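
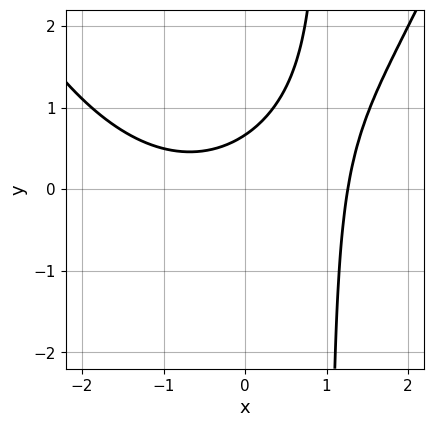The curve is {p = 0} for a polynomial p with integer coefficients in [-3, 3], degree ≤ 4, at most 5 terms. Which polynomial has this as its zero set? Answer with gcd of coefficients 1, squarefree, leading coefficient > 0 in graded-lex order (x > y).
x^3 - 3*x*y + 3*y - 2

deg p = 3. The shape is more complex than any degree-2 curve.
The integer polynomial consistent with all of this is the stated p.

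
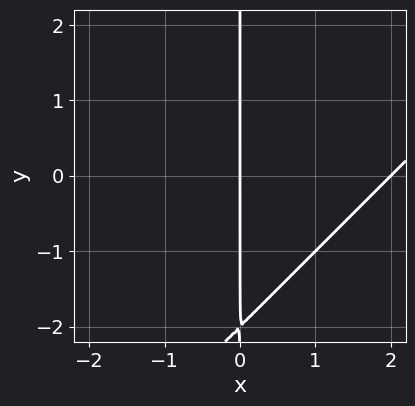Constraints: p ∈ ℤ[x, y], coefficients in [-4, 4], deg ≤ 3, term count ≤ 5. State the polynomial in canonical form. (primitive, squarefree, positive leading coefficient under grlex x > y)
(a) Degree: no degree-1 curve has this shape, so deg p = 2.
(b) From the axis intercepts and sections: every point of the y-axis in the box is on the curve; among the integer gridlines, it crosses the x-axis at x ∈ {0, 2}.
(c) The integer polynomial consistent with all of this is the stated p.

x^2 - x*y - 2*x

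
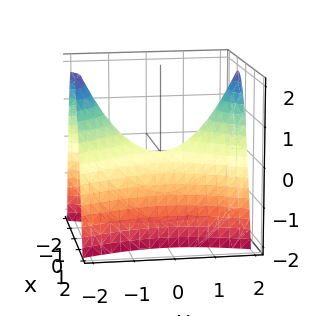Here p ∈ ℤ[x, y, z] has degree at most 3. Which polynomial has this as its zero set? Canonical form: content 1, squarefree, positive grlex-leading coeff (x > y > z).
3*x^2 - y^2 + 2*z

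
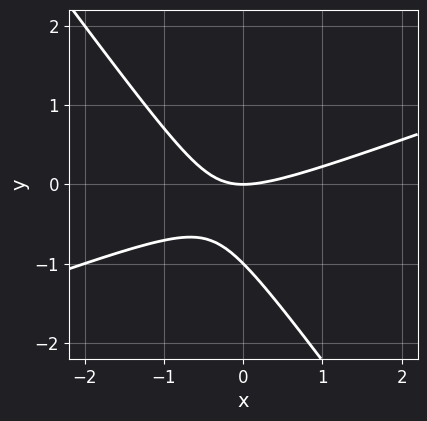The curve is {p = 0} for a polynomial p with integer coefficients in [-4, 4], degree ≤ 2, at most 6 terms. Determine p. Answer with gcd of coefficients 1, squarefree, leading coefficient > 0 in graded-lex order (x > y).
x^2 - 2*x*y - 2*y^2 - 2*y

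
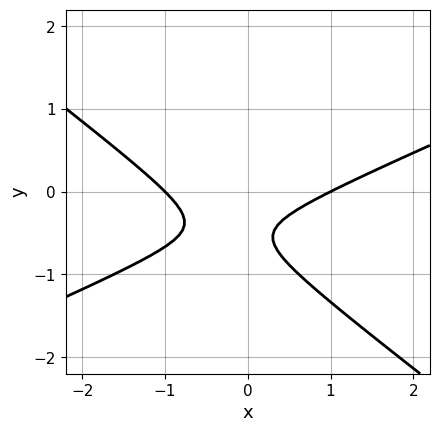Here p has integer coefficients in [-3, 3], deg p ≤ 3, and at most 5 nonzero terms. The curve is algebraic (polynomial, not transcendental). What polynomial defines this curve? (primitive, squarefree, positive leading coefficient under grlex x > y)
x^2 - x*y - 3*y^2 - 3*y - 1

deg p = 2. No degree-1 curve has this shape.
From the visible intercepts: the curve avoids every integer y-axis point in the box; among the integer gridlines, it crosses the x-axis at x ∈ {-1, 1}.
Fitting integer coefficients to these (and the overall shape) gives p.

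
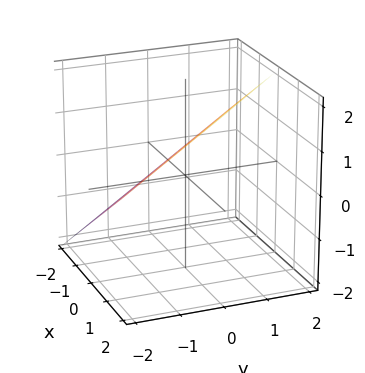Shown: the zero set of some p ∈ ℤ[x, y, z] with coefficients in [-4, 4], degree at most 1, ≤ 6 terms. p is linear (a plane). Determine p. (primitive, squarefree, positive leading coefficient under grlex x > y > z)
2*x + 2*y - 3*z + 2

(a) The degree is 1 — every cross-section is a straight line — this is a plane.
(b) Reading off the gridlines: one y-axis crossing is at y = -1; it meets the x-axis at x = -1 (among the integer gridlines).
(c) Solving for integer coefficients yields p as stated.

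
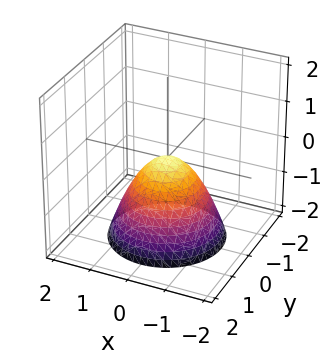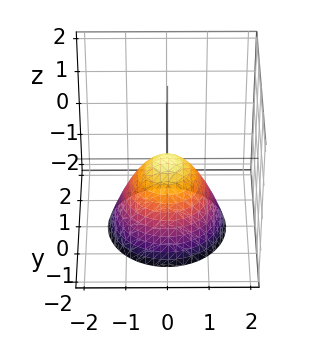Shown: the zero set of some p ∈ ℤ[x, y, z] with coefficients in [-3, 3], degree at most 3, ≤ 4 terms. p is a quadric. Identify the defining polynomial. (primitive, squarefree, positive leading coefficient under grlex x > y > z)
x^2 + y^2 + z

(a) The degree is 2 — a paraboloid; a quadric.
(b) By symmetry, the surface is invariant under rotation about z: p = q(x² + y², z).
(c) From the axis intercepts and sections: it meets the y-axis at y = 0 (among the integer gridlines); one x-axis crossing is at x = 0.
(d) Together with the visible shape, these determine p as stated.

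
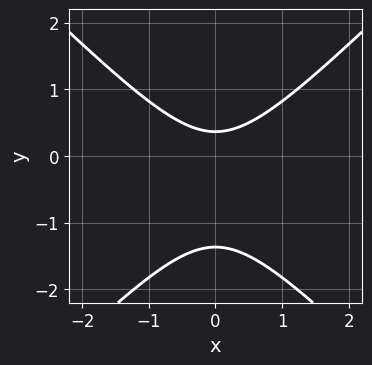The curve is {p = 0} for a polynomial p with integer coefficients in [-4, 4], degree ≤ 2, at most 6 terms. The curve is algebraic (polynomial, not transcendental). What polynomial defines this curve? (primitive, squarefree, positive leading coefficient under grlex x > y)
2*x^2 - 2*y^2 - 2*y + 1

1. Degree: a generic line meets the curve in up to 2 points, so deg p = 2.
2. Symmetries: mirror symmetry x ↦ −x ⇒ only even powers of x.
3. From the visible intercepts: no x-intercept at any integer in the box.
4. These observations pin down the coefficients.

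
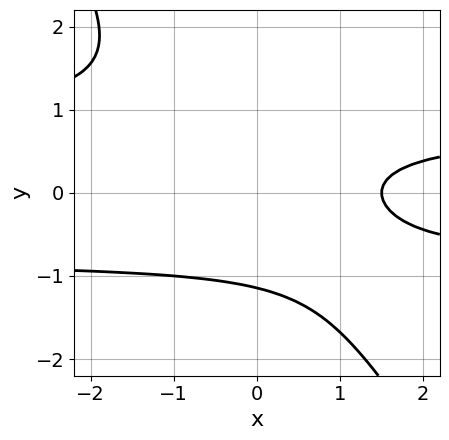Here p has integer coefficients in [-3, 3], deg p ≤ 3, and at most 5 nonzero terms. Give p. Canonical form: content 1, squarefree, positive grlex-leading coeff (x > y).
First, degree: the shape is more complex than any degree-2 curve, so deg p = 3.
Finally, putting this together gives p.

3*x*y^2 + 2*y^3 - 2*x + 3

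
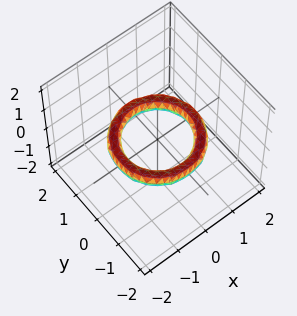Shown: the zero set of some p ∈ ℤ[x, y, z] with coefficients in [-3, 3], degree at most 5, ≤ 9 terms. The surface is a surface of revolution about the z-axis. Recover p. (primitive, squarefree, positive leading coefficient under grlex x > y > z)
Degree: no degree-3 surface has this shape, so deg p = 4.
Symmetries: the z-axis is an axis of rotation, so x and y enter only as x² + y².
Observable constraints: the x-axis gridline crossings are at x ∈ {-1, 1}; no z-intercept at any integer in the box; a circular section at z = 0 has radius exactly 1; the y-axis gridline crossings are at y ∈ {-1, 1}.
These observations pin down the coefficients.

x^4 + 2*x^2*y^2 + y^4 - 3*x^2 - 3*y^2 + 3*z^2 + 2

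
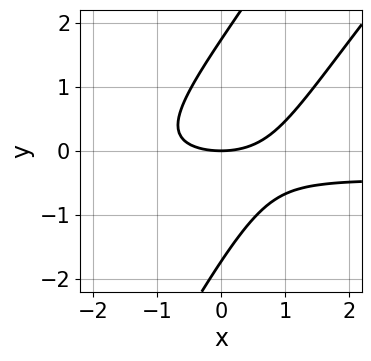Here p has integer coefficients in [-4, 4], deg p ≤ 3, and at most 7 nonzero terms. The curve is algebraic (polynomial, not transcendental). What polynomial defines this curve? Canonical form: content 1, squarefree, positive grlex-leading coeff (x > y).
(a) Degree: the shape is more complex than any degree-2 curve, so deg p = 3.
(b) From the visible intercepts: it meets the y-axis at y = 0 (among the integer gridlines); one x-axis crossing is at x = 0.
(c) The integer polynomial consistent with all of this is the stated p.

2*x^2*y - 3*x*y^2 + y^3 + x^2 - 3*y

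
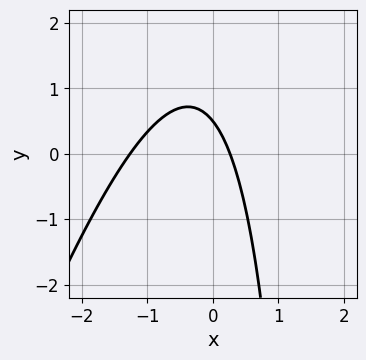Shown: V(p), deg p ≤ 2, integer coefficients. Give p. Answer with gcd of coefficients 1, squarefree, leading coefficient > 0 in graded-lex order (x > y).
3*x^2 - x*y + 3*x + 2*y - 1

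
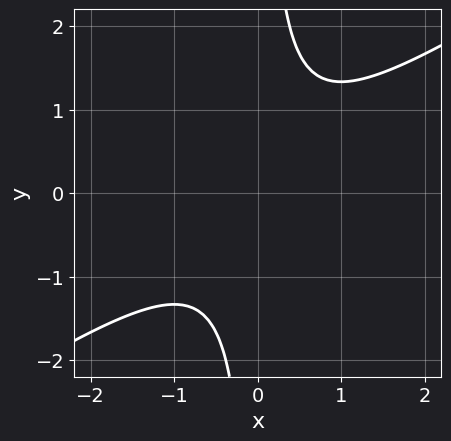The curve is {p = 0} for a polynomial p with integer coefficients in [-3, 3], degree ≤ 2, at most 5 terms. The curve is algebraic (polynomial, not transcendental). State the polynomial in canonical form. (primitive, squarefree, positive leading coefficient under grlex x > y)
2*x^2 - 3*x*y + 2

(a) deg p = 2. The shape is more complex than any degree-1 curve.
(b) Observable constraints: the curve avoids every integer y-axis point in the box; it misses every integer gridline on the x-axis.
(c) Assembling these constraints gives the stated polynomial.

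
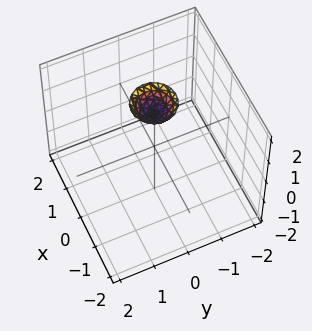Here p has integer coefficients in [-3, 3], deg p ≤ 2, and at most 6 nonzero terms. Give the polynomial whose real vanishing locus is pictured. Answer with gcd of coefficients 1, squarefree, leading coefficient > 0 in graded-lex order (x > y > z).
1. The degree is 2 — no degree-1 surface has this shape.
2. Symmetries: the surface is invariant under rotation about z: p = q(x² + y², z).
3. From the visible intercepts: no x-intercept at any integer in the box; a circular section at z = 2 has radius between 0 and 1; it misses every integer gridline on the y-axis.
4. These observations pin down the coefficients.

3*x^2 + 3*y^2 - 2*z + 3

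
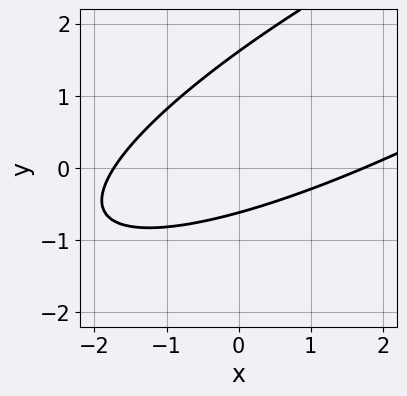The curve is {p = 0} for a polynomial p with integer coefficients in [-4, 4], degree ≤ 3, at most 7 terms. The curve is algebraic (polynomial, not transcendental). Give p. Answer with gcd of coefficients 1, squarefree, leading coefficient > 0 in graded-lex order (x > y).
x^2 - 3*x*y + 3*y^2 - 3*y - 3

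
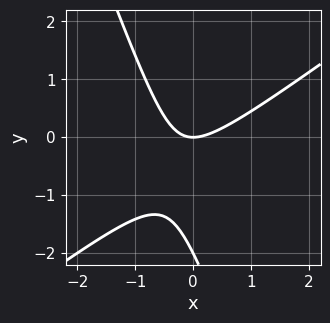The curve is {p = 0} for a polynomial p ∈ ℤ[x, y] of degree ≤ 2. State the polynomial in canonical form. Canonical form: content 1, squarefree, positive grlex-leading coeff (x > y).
2*x^2 - 2*x*y - y^2 - 2*y

deg p = 2.
From the axis intercepts and sections: one x-axis crossing is at x = 0; the y-axis gridline crossings are at y ∈ {-2, 0}.
Assembling these constraints gives the stated polynomial.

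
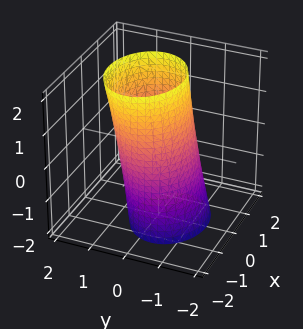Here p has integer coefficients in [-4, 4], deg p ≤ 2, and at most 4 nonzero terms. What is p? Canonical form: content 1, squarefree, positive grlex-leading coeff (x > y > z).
2*x^2 + 3*y^2 - y*z - 3

1. Degree: the shape is more complex than any degree-1 surface, so deg p = 2.
2. Reading off the gridlines: the surface avoids every integer z-axis point in the box; among the integer gridlines, it crosses the y-axis at y ∈ {-1, 1}.
3. Fitting integer coefficients to these (and the overall shape) gives p.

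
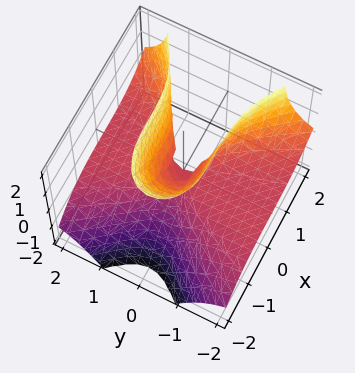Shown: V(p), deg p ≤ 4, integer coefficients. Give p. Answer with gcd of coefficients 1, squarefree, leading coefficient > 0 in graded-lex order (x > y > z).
x^3 - 3*y^2*z + z^2

1. The degree is 3 — the shape is more complex than any degree-2 surface.
2. Against the integer gridlines: the visible y-axis segment lies entirely on the surface; one z-axis crossing is at z = 0.
3. The integer polynomial consistent with all of this is the stated p.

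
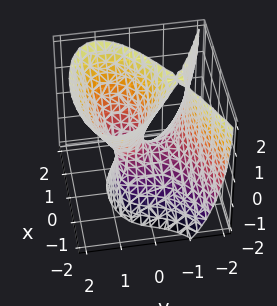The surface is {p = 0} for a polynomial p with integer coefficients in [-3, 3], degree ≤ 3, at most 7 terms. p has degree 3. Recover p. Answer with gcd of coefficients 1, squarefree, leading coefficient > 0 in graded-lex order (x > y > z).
The degree is 3 — no degree-2 surface has this shape.
Against the integer gridlines: among the integer gridlines, it crosses the y-axis at y ∈ {-1, 0, 1}; it crosses the x-axis at the gridline x = 0; it meets the z-axis at z = 0 (among the integer gridlines).
Fitting integer coefficients to these (and the overall shape) gives p.

2*y^3 + 2*x^2 - 2*y*z - z^2 - 2*y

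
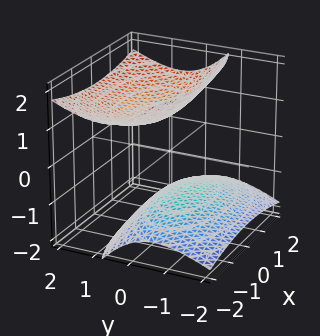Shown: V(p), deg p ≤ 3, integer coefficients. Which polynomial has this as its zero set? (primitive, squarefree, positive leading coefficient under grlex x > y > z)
x^2 + 3*y^2 - 3*y*z - 3*z^2 + 3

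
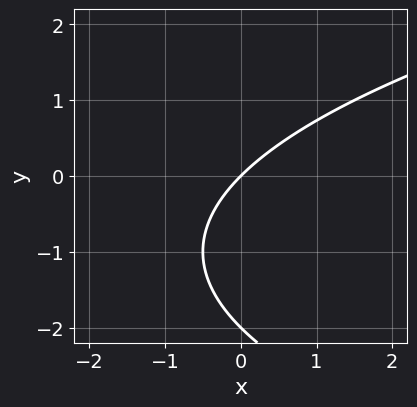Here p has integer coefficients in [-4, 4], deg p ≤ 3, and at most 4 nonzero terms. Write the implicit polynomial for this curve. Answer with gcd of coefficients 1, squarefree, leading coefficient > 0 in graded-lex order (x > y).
y^2 - 2*x + 2*y

(a) deg p = 2.
(b) Checking where it meets the axes: among the integer gridlines, it crosses the y-axis at y ∈ {-2, 0}; one x-axis crossing is at x = 0.
(c) Fitting integer coefficients to these (and the overall shape) gives p.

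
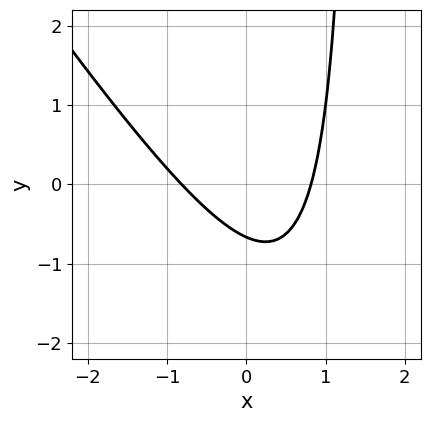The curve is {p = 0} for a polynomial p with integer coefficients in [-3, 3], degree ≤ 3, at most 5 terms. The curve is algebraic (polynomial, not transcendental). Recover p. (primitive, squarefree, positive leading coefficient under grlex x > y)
(a) Degree: a generic line meets the curve in up to 2 points, so deg p = 2.
(b) Solving for integer coefficients yields p as stated.

3*x^2 + 2*x*y - 3*y - 2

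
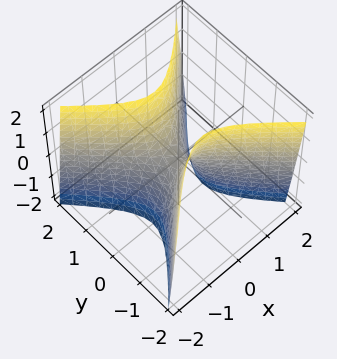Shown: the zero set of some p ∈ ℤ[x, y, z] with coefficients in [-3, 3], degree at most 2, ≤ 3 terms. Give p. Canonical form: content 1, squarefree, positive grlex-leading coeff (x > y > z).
3*x^2 - 3*y^2 + z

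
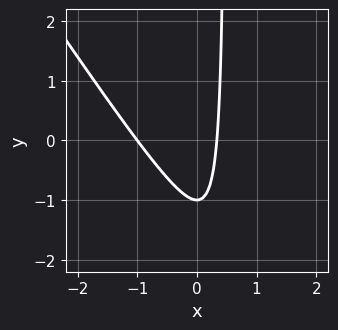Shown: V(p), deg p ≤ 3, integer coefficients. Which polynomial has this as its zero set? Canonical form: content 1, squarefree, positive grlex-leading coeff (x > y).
First, deg p = 2. The shape is more complex than any degree-1 curve.
Next, reading off the gridlines: it crosses the x-axis at the gridline x = -1; it crosses the y-axis at the gridline y = -1.
Finally, solving for integer coefficients yields p as stated.

3*x^2 + 2*x*y + 2*x - y - 1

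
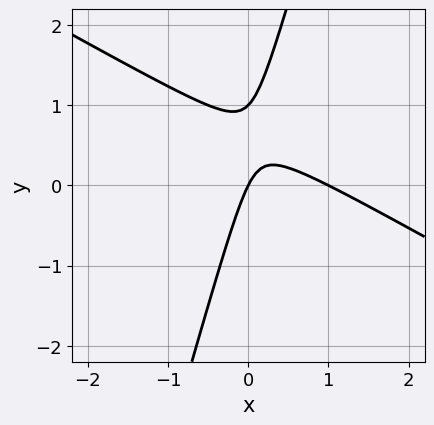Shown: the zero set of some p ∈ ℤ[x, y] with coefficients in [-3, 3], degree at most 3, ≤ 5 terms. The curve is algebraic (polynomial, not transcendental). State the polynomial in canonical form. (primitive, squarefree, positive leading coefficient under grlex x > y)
2*x^2 + 3*x*y - y^2 - 2*x + y

(a) Degree: a generic line meets the curve in up to 2 points, so deg p = 2.
(b) Reading off the gridlines: the y-axis gridline crossings are at y ∈ {0, 1}; among the integer gridlines, it crosses the x-axis at x ∈ {0, 1}.
(c) Fitting integer coefficients to these (and the overall shape) gives p.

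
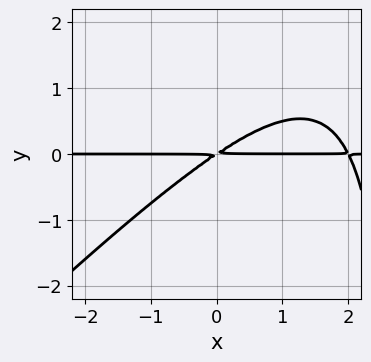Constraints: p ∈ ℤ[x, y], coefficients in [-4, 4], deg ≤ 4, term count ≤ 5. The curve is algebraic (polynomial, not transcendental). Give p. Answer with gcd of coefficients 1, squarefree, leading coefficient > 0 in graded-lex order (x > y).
x^2*y - x*y^2 - 2*x*y + 3*y^2

1. The degree is 3 — no degree-2 curve has this shape.
2. Reading off the gridlines: the visible x-axis segment lies entirely on the curve.
3. Solving for integer coefficients yields p as stated.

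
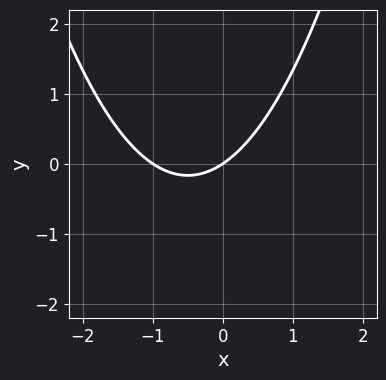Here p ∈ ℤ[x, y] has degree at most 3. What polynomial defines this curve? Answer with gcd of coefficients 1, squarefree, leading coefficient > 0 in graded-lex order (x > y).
2*x^2 + 2*x - 3*y

deg p = 2. A generic line meets the curve in up to 2 points.
From the visible intercepts: the x-axis gridline crossings are at x ∈ {-1, 0}; one y-axis crossing is at y = 0.
The integer polynomial consistent with all of this is the stated p.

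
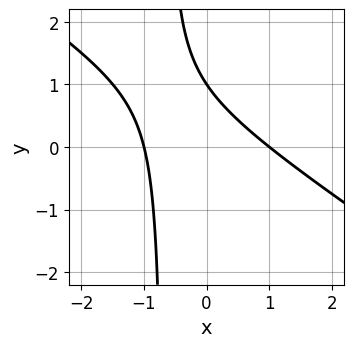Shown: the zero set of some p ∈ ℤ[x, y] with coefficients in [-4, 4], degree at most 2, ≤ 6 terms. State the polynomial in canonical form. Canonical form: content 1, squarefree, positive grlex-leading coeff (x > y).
The degree is 2 — no degree-1 curve has this shape.
From the visible intercepts: the x-axis gridline crossings are at x ∈ {-1, 1}; one y-axis crossing is at y = 1.
Matching integer coefficients to the picture gives p.

2*x^2 + 3*x*y + 2*y - 2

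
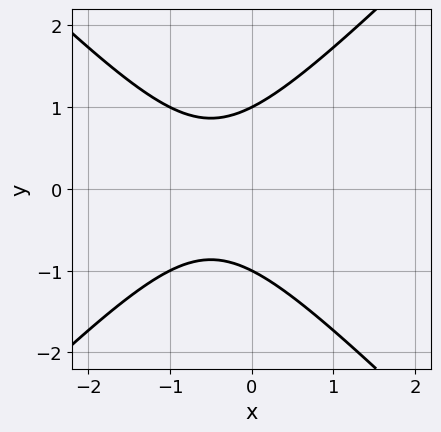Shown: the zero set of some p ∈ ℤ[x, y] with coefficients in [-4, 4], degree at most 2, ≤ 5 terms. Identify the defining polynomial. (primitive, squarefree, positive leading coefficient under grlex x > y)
(a) deg p = 2.
(b) Symmetries: it's symmetric under y → −y, forcing even powers of y.
(c) From the axis intercepts and sections: among the integer gridlines, it crosses the y-axis at y ∈ {-1, 1}; the curve avoids every integer x-axis point in the box.
(d) These observations pin down the coefficients.

x^2 - y^2 + x + 1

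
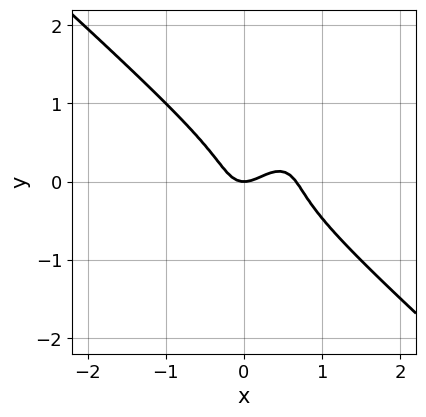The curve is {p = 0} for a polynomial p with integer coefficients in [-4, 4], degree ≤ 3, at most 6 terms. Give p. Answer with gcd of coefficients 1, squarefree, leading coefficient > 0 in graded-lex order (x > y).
(a) The degree is 3 — no degree-2 curve has this shape.
(b) Observable constraints: it meets the y-axis at y = 0 (among the integer gridlines); one x-axis crossing is at x = 0.
(c) Fitting integer coefficients to these (and the overall shape) gives p.

3*x^3 - x*y^2 + 3*y^3 - 2*x^2 + y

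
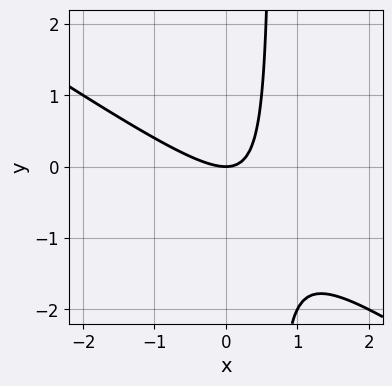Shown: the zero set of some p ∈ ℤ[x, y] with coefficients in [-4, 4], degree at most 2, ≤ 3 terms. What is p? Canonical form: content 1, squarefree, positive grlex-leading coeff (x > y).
2*x^2 + 3*x*y - 2*y

First, degree: no degree-1 curve has this shape, so deg p = 2.
Then, from the axis intercepts and sections: one x-axis crossing is at x = 0; it crosses the y-axis at the gridline y = 0.
Finally, fitting integer coefficients to these (and the overall shape) gives p.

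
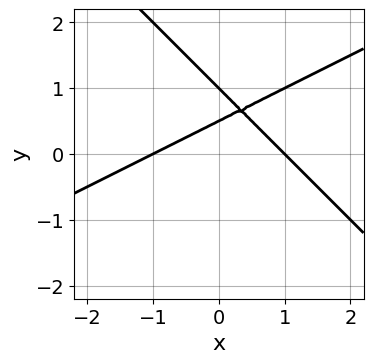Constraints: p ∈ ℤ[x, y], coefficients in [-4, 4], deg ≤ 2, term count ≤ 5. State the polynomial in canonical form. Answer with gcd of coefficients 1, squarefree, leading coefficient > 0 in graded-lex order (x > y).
First, the degree is 2 — a generic line meets the curve in up to 2 points.
Next, from the visible intercepts: one y-axis crossing is at y = 1; the x-axis gridline crossings are at x ∈ {-1, 1}.
Finally, fitting integer coefficients to these (and the overall shape) gives p.

x^2 - x*y - 2*y^2 + 3*y - 1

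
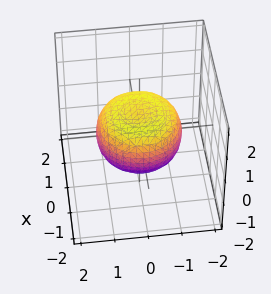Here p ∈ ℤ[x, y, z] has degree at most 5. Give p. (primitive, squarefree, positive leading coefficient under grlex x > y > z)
x^4 + 2*x^2*y^2 + y^4 - x^2 - y^2 + 2*z^2 - 1

The degree is 4 — a generic line meets the surface in up to 4 points.
By symmetry, the surface is invariant under rotation about z: p = q(x² + y², z).
Reading off the gridlines: a circular section at z = 0 has radius between 1 and 2.
Together with the visible shape, these determine p as stated.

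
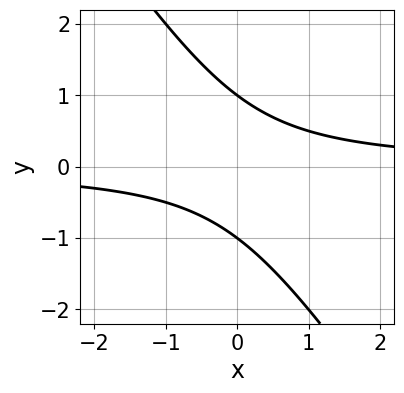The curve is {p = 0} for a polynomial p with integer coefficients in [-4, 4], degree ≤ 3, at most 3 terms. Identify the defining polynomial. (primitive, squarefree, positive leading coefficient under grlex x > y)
3*x*y + 2*y^2 - 2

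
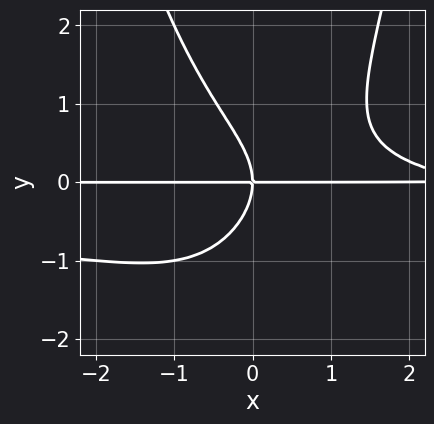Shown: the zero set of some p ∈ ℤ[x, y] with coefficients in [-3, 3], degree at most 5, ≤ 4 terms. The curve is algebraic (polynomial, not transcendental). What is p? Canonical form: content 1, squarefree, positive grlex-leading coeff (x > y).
2*x^2*y^2 + x^2*y - 2*y^3 - 3*x*y

deg p = 4. A generic line meets the curve in up to 4 points.
Observable constraints: it meets the y-axis at y = 0 (among the integer gridlines); every point of the x-axis in the box is on the curve.
Assembling these constraints gives the stated polynomial.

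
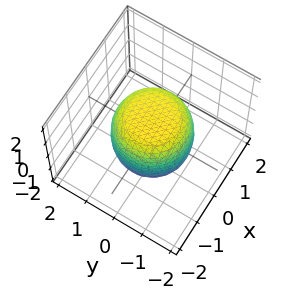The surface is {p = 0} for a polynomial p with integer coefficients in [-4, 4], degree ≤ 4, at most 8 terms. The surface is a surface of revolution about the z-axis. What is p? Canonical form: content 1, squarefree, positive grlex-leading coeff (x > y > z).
First, the degree is 4 — no degree-3 surface has this shape.
Then, by symmetry, every cross-section ⟂ z is a circle, so x, y appear only via x² + y².
Then, reading off the gridlines: a circular section at z = -1 has radius exactly 1.
Finally, the integer polynomial consistent with all of this is the stated p.

2*x^4 + 4*x^2*y^2 + 2*y^4 - x^2 - y^2 + 2*z^2 - 3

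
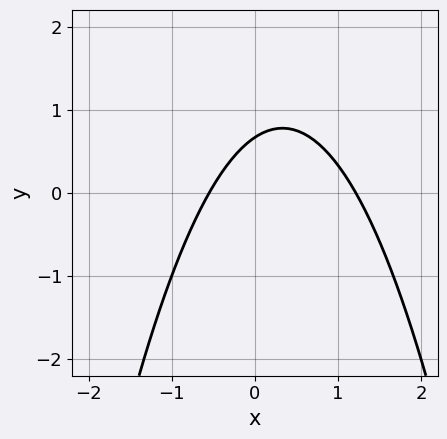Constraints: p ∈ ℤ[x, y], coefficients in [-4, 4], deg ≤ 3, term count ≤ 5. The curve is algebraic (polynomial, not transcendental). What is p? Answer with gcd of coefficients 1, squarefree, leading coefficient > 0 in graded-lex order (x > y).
3*x^2 - 2*x + 3*y - 2

1. deg p = 2.
2. Putting this together gives p.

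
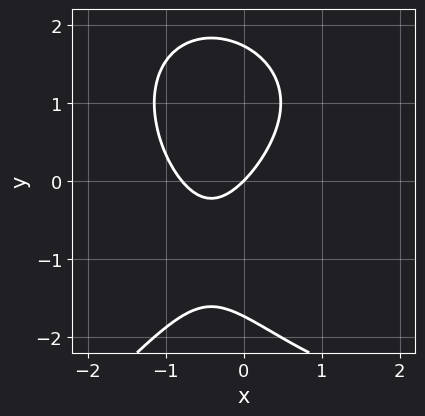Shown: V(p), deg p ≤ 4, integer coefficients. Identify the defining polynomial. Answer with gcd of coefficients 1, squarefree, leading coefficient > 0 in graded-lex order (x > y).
deg p = 3. No degree-2 curve has this shape.
Checking where it meets the axes: one y-axis crossing is at y = 0; one x-axis crossing is at x = 0.
Fitting integer coefficients to these (and the overall shape) gives p.

x^3 - y^3 - 3*x^2 - 3*x + 3*y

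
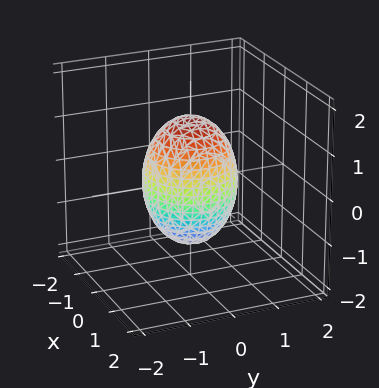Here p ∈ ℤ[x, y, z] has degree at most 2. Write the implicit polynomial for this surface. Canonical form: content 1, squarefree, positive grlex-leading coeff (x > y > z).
2*x^2 + 2*y^2 + z^2 - 2

First, the degree is 2 — a generic line meets the surface in up to 2 points.
Next, symmetries: the z-axis is an axis of rotation, so x and y enter only as x² + y².
Next, against the integer gridlines: a circular section at z = -1 has radius between 0 and 1; the y-axis gridline crossings are at y ∈ {-1, 1}.
Finally, solving for integer coefficients yields p as stated. Check: (-1, 0, 0) on the x-axis lies on the surface, and p(-1, 0, 0) = 0. ✓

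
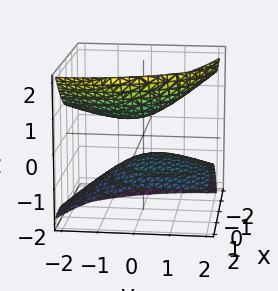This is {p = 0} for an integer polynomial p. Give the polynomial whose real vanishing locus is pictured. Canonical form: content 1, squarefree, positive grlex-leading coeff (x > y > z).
2*x^2 + 3*x*z + y^2 + 2*y*z - 3*z^2 + 1

First, there are 2 components.
Then, deg p = 2.
Then, from the axis intercepts and sections: the surface avoids every integer x-axis point in the box; no y-intercept at any integer in the box.
Finally, fitting integer coefficients to these (and the overall shape) gives p.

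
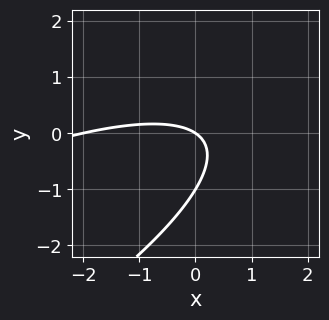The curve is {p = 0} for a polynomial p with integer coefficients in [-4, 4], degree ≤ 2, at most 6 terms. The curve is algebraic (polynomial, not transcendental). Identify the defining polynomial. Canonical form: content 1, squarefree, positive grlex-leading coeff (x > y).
x^2 - 3*x*y + 3*y^2 + 2*x + 3*y

1. Degree: no degree-1 curve has this shape, so deg p = 2.
2. Checking where it meets the axes: among the integer gridlines, it crosses the y-axis at y ∈ {-1, 0}; the x-axis gridline crossings are at x ∈ {-2, 0}.
3. Solving for integer coefficients yields p as stated.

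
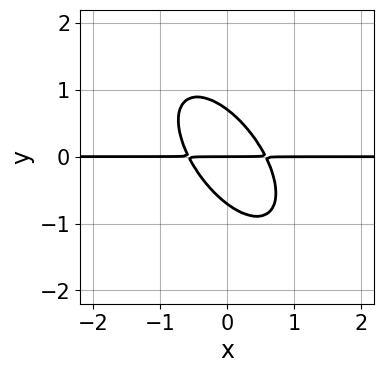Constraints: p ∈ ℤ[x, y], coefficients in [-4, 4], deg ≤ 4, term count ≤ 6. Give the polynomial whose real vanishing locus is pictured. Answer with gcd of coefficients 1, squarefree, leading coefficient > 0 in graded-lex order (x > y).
3*x^2*y + 3*x*y^2 + 2*y^3 - y

Degree: the shape is more complex than any degree-2 curve, so deg p = 3.
From the axis intercepts and sections: it meets the y-axis at y = 0 (among the integer gridlines); the visible x-axis segment lies entirely on the curve.
Assembling these constraints gives the stated polynomial.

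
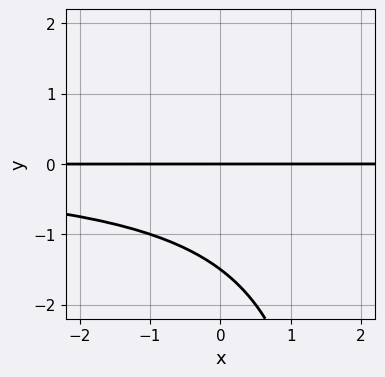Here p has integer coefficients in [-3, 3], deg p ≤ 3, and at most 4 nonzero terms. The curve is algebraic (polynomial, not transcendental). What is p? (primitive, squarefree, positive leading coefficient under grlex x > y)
1. Degree: the shape is more complex than any degree-2 curve, so deg p = 3.
2. Checking where it meets the axes: every point of the x-axis in the box is on the curve; it meets the y-axis at y = 0 (among the integer gridlines).
3. Fitting integer coefficients to these (and the overall shape) gives p.

x*y^2 - 2*y^2 - 3*y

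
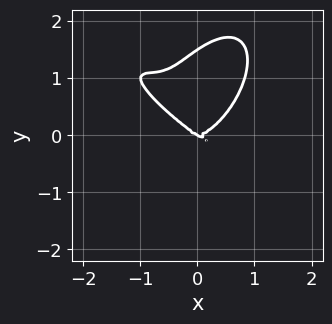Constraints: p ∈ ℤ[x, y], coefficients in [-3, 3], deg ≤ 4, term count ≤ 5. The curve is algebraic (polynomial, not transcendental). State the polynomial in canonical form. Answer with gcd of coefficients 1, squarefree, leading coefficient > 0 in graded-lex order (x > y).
2*x^4 + 3*x^3*y + 2*y^4 - 2*x*y^2 - 3*y^3

First, the degree is 4 — the shape is more complex than any degree-3 curve.
Then, from the visible intercepts: it meets the y-axis at y = 0 (among the integer gridlines); it meets the x-axis at x = 0 (among the integer gridlines).
Finally, putting this together gives p.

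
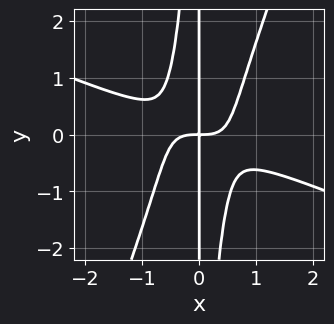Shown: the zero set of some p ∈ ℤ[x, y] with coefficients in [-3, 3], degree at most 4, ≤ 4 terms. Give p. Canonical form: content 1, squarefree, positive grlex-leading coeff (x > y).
x^4 + 2*x^3*y - x^2*y^2 - x*y

Degree: a generic line meets the curve in up to 4 points, so deg p = 4.
Checking where it meets the axes: every point of the y-axis in the box is on the curve.
Putting this together gives p.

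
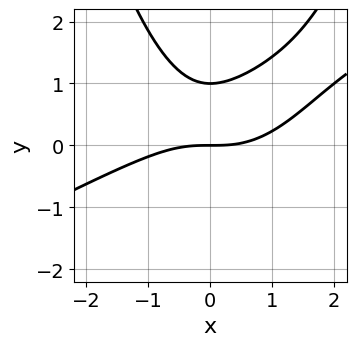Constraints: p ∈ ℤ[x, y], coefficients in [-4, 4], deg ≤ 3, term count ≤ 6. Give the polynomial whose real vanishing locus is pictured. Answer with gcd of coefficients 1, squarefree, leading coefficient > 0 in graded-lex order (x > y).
Degree: a generic line meets the curve in up to 3 points, so deg p = 3.
Reading off the gridlines: one x-axis crossing is at x = 0; the y-axis gridline crossings are at y ∈ {0, 1}.
Putting this together gives p.

x^3 - 2*x^2*y + 3*y^2 - 3*y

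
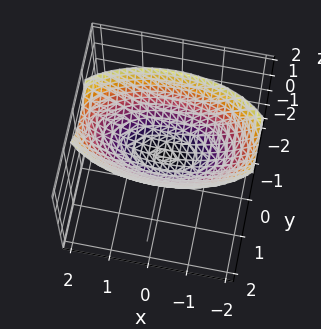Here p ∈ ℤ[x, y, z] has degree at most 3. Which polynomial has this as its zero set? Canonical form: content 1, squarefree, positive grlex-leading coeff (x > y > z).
First, deg p = 2. A single bowl opening along one axis; a quadric.
Then, symmetries: it's symmetric under x → −x, forcing even powers of x; mirror symmetry y ↦ −y ⇒ only even powers of y.
Next, reading off the gridlines: it meets the x-axis at x = 0 (among the integer gridlines); one y-axis crossing is at y = 0.
Finally, fitting integer coefficients to these (and the overall shape) gives p.

x^2 + 3*y^2 - 3*z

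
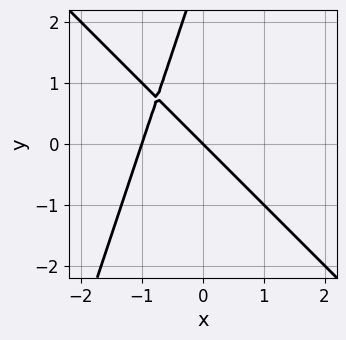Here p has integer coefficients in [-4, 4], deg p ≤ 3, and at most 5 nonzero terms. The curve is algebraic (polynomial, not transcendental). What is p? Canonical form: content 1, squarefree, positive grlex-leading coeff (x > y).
3*x^2 + 2*x*y - y^2 + 3*x + 3*y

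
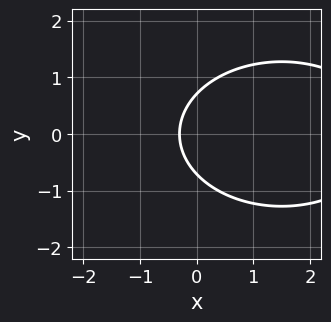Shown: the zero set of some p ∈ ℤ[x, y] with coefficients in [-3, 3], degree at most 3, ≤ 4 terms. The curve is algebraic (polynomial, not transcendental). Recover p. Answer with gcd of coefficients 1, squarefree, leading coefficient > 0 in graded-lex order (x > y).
x^2 + 2*y^2 - 3*x - 1

1. The degree is 2 — a generic line meets the curve in up to 2 points.
2. Symmetries: it's symmetric under y → −y, forcing even powers of y.
3. Fitting integer coefficients to these (and the overall shape) gives p.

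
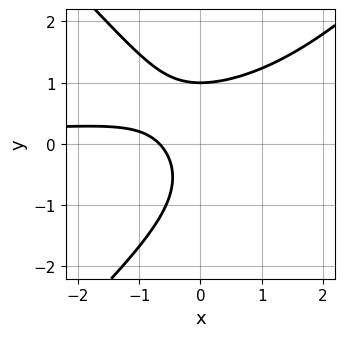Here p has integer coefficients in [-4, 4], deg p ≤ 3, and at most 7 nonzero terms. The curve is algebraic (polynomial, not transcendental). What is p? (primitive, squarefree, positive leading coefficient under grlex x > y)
2*x^2*y - 2*y^3 - 3*x*y + 3*x + 2

Degree: a generic line meets the curve in up to 3 points, so deg p = 3.
Checking where it meets the axes: it meets the y-axis at y = 1 (among the integer gridlines).
Putting this together gives p.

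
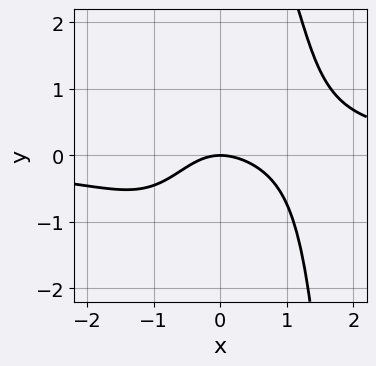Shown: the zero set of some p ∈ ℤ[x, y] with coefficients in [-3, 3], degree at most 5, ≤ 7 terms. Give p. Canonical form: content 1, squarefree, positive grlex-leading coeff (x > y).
2*x^3*y - 2*x^2 - x*y + y^2 - 3*y

(a) Degree: no degree-3 curve has this shape, so deg p = 4.
(b) Against the integer gridlines: it meets the x-axis at x = 0 (among the integer gridlines); it meets the y-axis at y = 0 (among the integer gridlines).
(c) Assembling these constraints gives the stated polynomial.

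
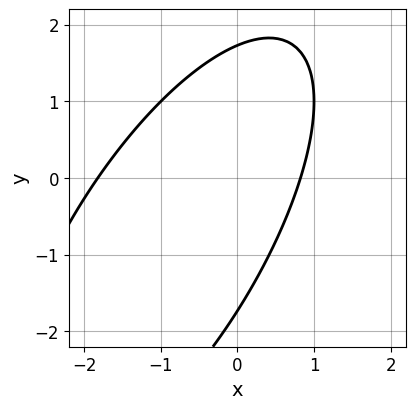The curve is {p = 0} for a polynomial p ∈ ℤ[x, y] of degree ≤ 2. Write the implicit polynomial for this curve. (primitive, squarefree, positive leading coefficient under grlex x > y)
2*x^2 - 2*x*y + y^2 + 2*x - 3

1. Degree: no degree-1 curve has this shape, so deg p = 2.
2. Putting this together gives p.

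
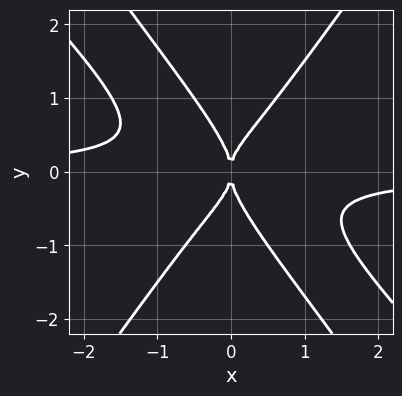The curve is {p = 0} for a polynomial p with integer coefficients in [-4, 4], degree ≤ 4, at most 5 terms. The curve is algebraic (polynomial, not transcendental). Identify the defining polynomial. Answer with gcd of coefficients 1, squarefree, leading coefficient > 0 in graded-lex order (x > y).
1. Degree: the shape is more complex than any degree-3 curve, so deg p = 4.
2. From the axis intercepts and sections: it crosses the x-axis at the gridline x = 0; it crosses the y-axis at the gridline y = 0.
3. Matching integer coefficients to the picture gives p.

2*x^3*y + 2*x^2*y^2 - x*y^3 - y^4 + x^2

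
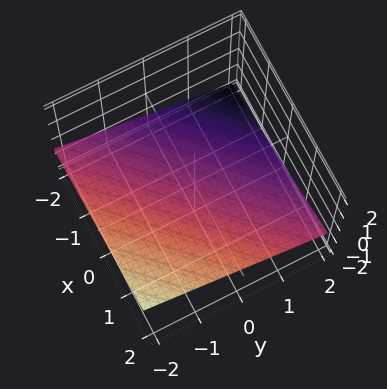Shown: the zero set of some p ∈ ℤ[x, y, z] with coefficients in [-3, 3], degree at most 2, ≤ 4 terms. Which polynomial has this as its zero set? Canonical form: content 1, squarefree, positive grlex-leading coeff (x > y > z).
First, deg p = 1. Every cross-section is a straight line — this is a plane.
Next, from the visible intercepts: it crosses the y-axis at the gridline y = -2; one x-axis crossing is at x = 2.
Finally, these observations pin down the coefficients.

x - y - 3*z - 2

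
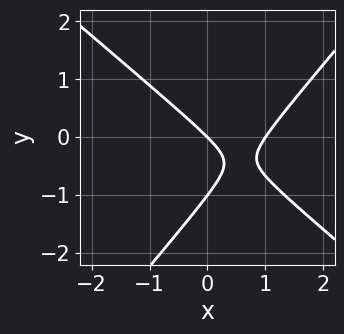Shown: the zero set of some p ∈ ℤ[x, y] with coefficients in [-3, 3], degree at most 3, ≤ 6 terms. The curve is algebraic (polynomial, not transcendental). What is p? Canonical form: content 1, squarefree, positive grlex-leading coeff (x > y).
3*x^2 + x*y - 3*y^2 - 3*x - 3*y

1. Degree: a generic line meets the curve in up to 2 points, so deg p = 2.
2. From the axis intercepts and sections: the x-axis gridline crossings are at x ∈ {0, 1}; the y-axis gridline crossings are at y ∈ {-1, 0}.
3. Matching integer coefficients to the picture gives p.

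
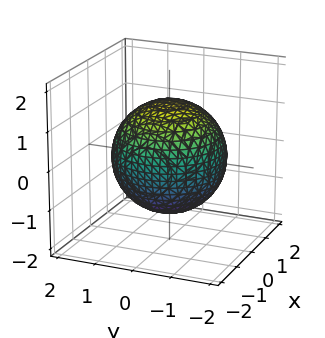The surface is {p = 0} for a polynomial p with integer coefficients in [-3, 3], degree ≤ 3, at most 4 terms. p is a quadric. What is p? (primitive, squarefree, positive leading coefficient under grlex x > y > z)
1. Degree: bounded and convex; a quadric, so deg p = 2.
2. Symmetries: it's symmetric under z → −z, forcing even powers of z; rotational symmetry about the z-axis ⇒ p depends on x, y only through x² + y².
3. Checking where it meets the axes: a circular section at z = 1 has radius exactly 1.
4. Together with the visible shape, these determine p as stated.

x^2 + y^2 + z^2 - 2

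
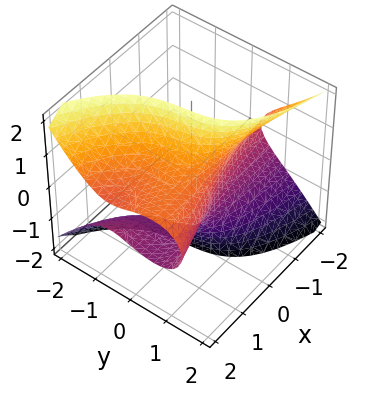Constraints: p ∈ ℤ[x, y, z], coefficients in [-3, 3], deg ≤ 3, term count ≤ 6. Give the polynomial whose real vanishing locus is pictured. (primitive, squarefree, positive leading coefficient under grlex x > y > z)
3*x*z^2 + 2*y^3 - 2*x*y + 2*y - 2

The degree is 3 — no degree-2 surface has this shape.
From the axis intercepts and sections: the surface avoids every integer z-axis point in the box; no x-intercept at any integer in the box.
Together with the visible shape, these determine p as stated.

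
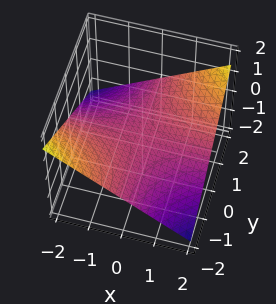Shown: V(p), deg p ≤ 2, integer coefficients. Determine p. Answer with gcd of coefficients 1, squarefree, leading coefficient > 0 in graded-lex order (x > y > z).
x*y - 3*z

First, deg p = 2.
Next, from the visible intercepts: it crosses the z-axis at the gridline z = 0; every point of the x-axis in the box is on the surface; the visible y-axis segment lies entirely on the surface.
Finally, putting this together gives p.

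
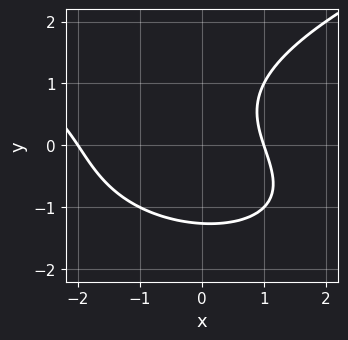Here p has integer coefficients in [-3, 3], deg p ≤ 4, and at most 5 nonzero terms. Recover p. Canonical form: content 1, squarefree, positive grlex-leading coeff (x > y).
y^3 - x^2 - x*y - x + 2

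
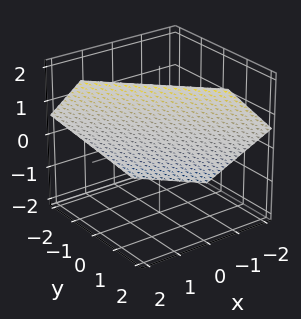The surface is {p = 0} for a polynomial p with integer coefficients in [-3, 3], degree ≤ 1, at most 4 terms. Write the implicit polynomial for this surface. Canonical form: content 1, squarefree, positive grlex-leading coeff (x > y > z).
3*x + 3*y - 3*z + 2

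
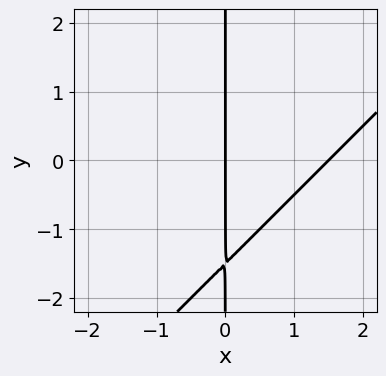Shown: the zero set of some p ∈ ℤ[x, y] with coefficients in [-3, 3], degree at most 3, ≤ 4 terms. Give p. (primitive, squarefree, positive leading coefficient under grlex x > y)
2*x^2 - 2*x*y - 3*x

1. The degree is 2 — a generic line meets the curve in up to 2 points.
2. Against the integer gridlines: every point of the y-axis in the box is on the curve; it meets the x-axis at x = 0 (among the integer gridlines).
3. Assembling these constraints gives the stated polynomial.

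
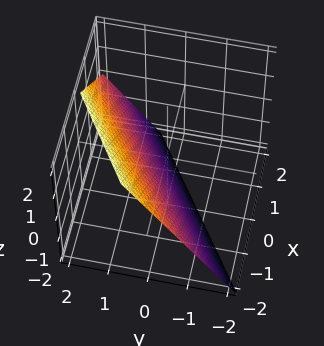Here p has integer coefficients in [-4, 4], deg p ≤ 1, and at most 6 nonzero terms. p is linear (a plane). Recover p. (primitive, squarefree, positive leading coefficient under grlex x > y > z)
2*x - 3*y + 2*z + 2

First, deg p = 1. Every cross-section is a straight line — this is a plane.
Then, observable constraints: it meets the z-axis at z = -1 (among the integer gridlines); it meets the x-axis at x = -1 (among the integer gridlines).
Finally, matching integer coefficients to the picture gives p.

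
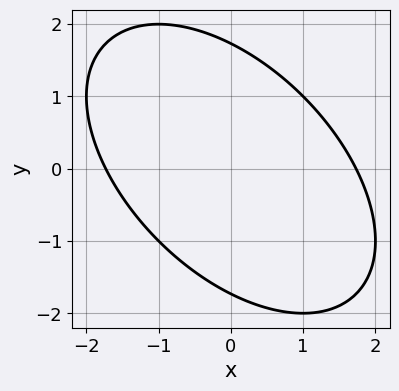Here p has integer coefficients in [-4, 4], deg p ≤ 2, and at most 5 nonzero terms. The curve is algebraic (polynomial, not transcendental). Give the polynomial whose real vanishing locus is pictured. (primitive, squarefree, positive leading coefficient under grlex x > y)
x^2 + x*y + y^2 - 3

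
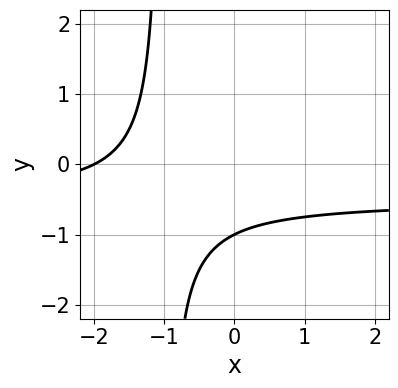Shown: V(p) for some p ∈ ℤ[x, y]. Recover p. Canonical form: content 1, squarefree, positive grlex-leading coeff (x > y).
(a) deg p = 2. The shape is more complex than any degree-1 curve.
(b) Checking where it meets the axes: one y-axis crossing is at y = -1; one x-axis crossing is at x = -2.
(c) These observations pin down the coefficients.

2*x*y + x + 2*y + 2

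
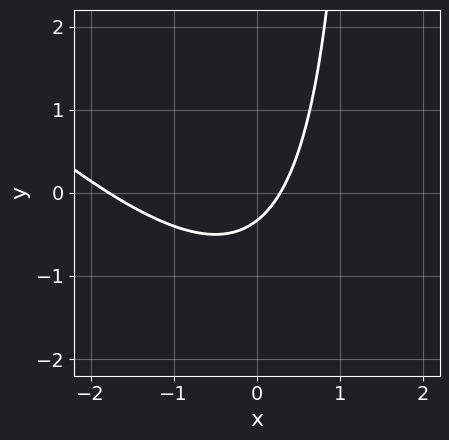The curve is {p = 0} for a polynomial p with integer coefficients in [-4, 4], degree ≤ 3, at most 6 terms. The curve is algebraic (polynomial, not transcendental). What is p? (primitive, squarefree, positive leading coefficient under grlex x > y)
First, deg p = 2. No degree-1 curve has this shape.
Finally, putting this together gives p.

2*x^2 + 2*x*y + 3*x - 3*y - 1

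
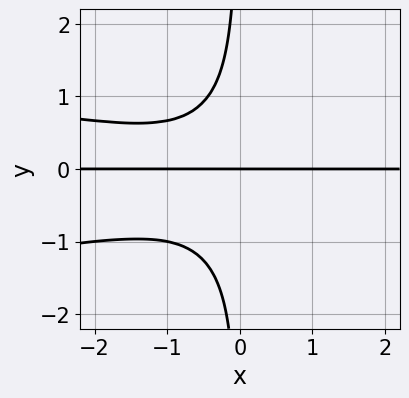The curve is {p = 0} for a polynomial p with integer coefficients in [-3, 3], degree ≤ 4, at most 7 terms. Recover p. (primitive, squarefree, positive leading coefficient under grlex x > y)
First, degree: no degree-3 curve has this shape, so deg p = 4.
Next, from the axis intercepts and sections: every point of the x-axis in the box is on the curve; it meets the y-axis at y = 0 (among the integer gridlines).
Finally, solving for integer coefficients yields p as stated.

3*x*y^3 + x^2*y + x*y^2 + x*y + 2*y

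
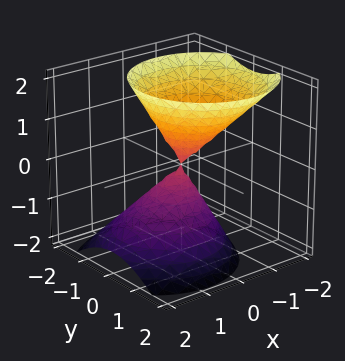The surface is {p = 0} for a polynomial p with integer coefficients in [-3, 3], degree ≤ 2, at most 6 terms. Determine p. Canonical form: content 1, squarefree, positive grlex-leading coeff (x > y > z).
1. I count 2 distinct pieces. Treating them together as one polynomial.
2. The degree is 2 — no degree-1 surface has this shape.
3. Reading off the gridlines: it meets the y-axis at y = 0 (among the integer gridlines); one z-axis crossing is at z = 0; it meets the x-axis at x = 0 (among the integer gridlines).
4. Matching integer coefficients to the picture gives p.

3*x^2 + 2*x*z + 3*y^2 - 2*z^2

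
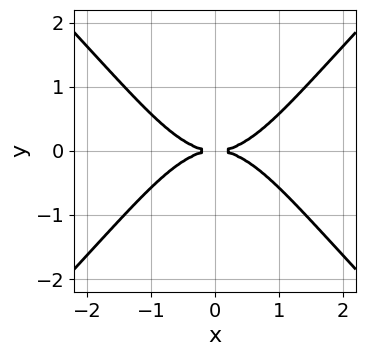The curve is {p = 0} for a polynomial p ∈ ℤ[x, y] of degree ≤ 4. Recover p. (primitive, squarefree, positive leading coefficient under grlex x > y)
1. deg p = 4. The shape is more complex than any degree-3 curve.
2. Symmetries: it's symmetric under x → −x, forcing even powers of x; mirror symmetry y ↦ −y ⇒ only even powers of y.
3. Against the integer gridlines: one x-axis crossing is at x = 0; it crosses the y-axis at the gridline y = 0.
4. Matching integer coefficients to the picture gives p.

x^4 - x^2*y^2 - 2*y^2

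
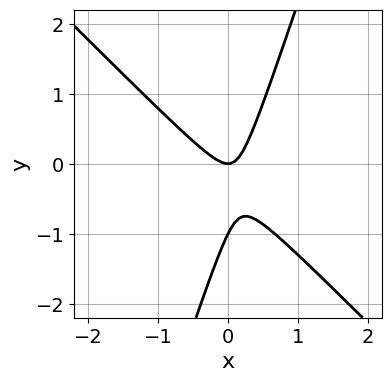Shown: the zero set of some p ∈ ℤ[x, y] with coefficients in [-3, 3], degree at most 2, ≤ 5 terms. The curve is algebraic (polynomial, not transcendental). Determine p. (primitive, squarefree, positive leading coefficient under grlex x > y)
deg p = 2. The shape is more complex than any degree-1 curve.
From the axis intercepts and sections: it meets the x-axis at x = 0 (among the integer gridlines); among the integer gridlines, it crosses the y-axis at y ∈ {-1, 0}.
The integer polynomial consistent with all of this is the stated p.

3*x^2 + 2*x*y - y^2 - y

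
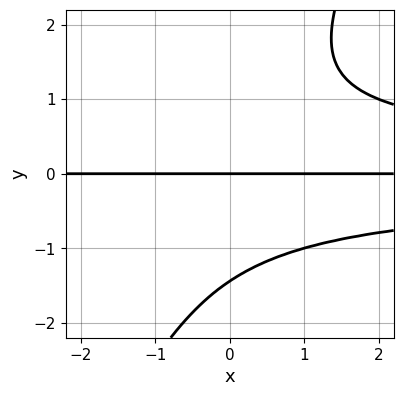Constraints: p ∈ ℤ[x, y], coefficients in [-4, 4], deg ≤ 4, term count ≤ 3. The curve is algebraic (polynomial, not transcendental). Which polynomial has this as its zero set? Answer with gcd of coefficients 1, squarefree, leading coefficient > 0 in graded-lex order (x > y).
deg p = 4. A generic line meets the curve in up to 4 points.
Checking where it meets the axes: it meets the y-axis at y = 0 (among the integer gridlines); every point of the x-axis in the box is on the curve.
Fitting integer coefficients to these (and the overall shape) gives p.

2*x*y^3 - y^4 - 3*y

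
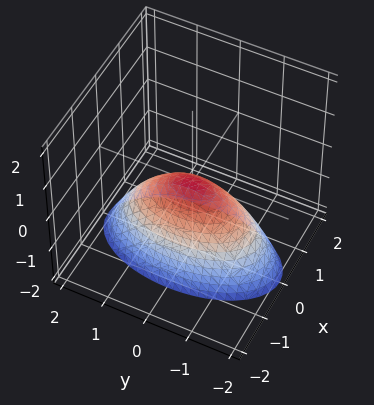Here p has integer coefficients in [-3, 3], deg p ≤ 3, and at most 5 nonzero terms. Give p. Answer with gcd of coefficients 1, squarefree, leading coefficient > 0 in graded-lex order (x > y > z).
3*x^2 + y^2 + 2*z

(a) deg p = 2. A paraboloid; a quadric.
(b) Symmetries: it's symmetric under y → −y, forcing even powers of y; it's symmetric under x → −x, forcing even powers of x.
(c) Against the integer gridlines: it crosses the y-axis at the gridline y = 0; it crosses the x-axis at the gridline x = 0.
(d) Assembling these constraints gives the stated polynomial.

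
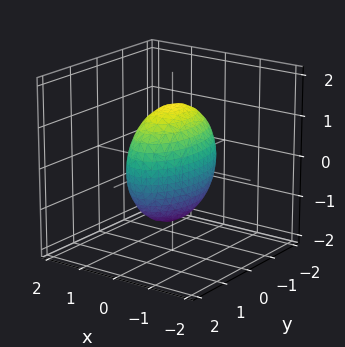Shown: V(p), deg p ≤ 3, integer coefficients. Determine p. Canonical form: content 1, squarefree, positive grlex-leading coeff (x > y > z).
3*x^2 + y^2 + z^2 - 2

First, degree: a closed, bounded, convex surface; a quadric, so deg p = 2.
Next, symmetries: it's symmetric under x → −x, forcing even powers of x; it's symmetric under z → −z, forcing even powers of z; mirror symmetry y ↦ −y ⇒ only even powers of y.
Finally, together with the visible shape, these determine p as stated.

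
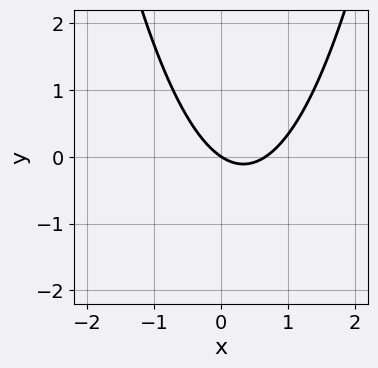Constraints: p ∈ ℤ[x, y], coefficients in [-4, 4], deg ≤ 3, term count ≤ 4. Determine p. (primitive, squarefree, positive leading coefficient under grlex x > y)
3*x^2 - 2*x - 3*y

1. Degree: the shape is more complex than any degree-1 curve, so deg p = 2.
2. Against the integer gridlines: it meets the x-axis at x = 0 (among the integer gridlines); one y-axis crossing is at y = 0.
3. The integer polynomial consistent with all of this is the stated p.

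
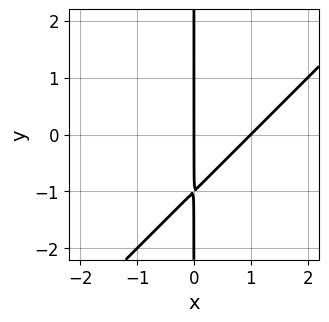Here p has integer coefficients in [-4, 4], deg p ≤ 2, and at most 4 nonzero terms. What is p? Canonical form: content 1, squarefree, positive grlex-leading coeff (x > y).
1. deg p = 2. No degree-1 curve has this shape.
2. Observable constraints: the visible y-axis segment lies entirely on the curve; the x-axis gridline crossings are at x ∈ {0, 1}.
3. These observations pin down the coefficients.

x^2 - x*y - x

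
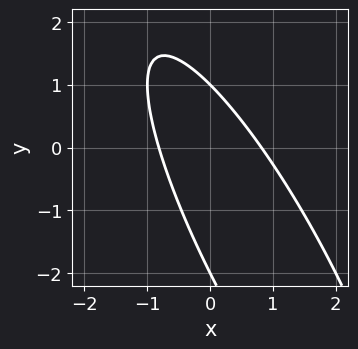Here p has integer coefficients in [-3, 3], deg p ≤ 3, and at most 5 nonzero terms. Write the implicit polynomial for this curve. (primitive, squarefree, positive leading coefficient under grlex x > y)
3*x^2 + 3*x*y + y^2 + y - 2

deg p = 2.
From the visible intercepts: the y-axis gridline crossings are at y ∈ {-2, 1}.
Putting this together gives p.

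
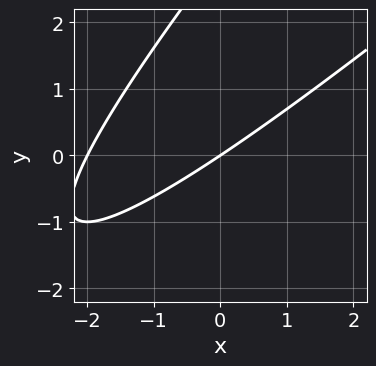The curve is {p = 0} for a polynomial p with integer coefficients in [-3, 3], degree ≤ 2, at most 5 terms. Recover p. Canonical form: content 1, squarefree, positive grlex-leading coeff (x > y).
x^2 - 2*x*y + y^2 + 2*x - 3*y

(a) The degree is 2 — a generic line meets the curve in up to 2 points.
(b) Reading off the gridlines: the x-axis gridline crossings are at x ∈ {-2, 0}; one y-axis crossing is at y = 0.
(c) Together with the visible shape, these determine p as stated.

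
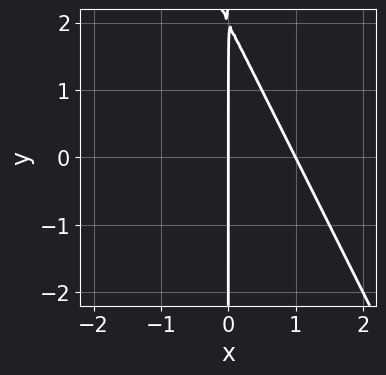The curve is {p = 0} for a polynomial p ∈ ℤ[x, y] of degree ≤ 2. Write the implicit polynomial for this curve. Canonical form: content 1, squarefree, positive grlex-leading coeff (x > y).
2*x^2 + x*y - 2*x

1. deg p = 2.
2. Reading off the gridlines: the x-axis gridline crossings are at x ∈ {0, 1}; the visible y-axis segment lies entirely on the curve.
3. Matching integer coefficients to the picture gives p.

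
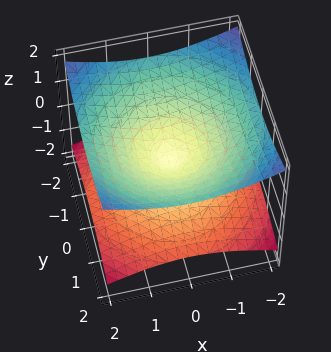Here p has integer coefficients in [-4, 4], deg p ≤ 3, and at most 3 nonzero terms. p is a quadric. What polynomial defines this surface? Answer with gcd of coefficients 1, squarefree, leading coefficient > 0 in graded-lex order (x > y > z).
x^2 + y^2 - 3*z^2

deg p = 2. Two nappes meeting at a single point; a quadric.
Symmetries: mirror symmetry z ↦ −z ⇒ only even powers of z; the z-axis is an axis of rotation, so x and y enter only as x² + y².
Observable constraints: it crosses the z-axis at the gridline z = 0; one y-axis crossing is at y = 0; a circular section at z = 1 has radius between 1 and 2.
The integer polynomial consistent with all of this is the stated p.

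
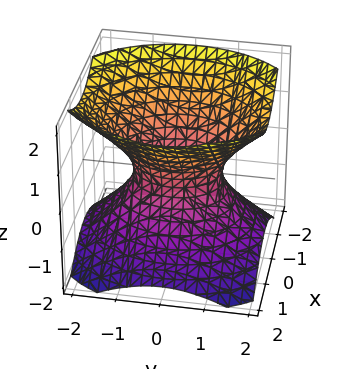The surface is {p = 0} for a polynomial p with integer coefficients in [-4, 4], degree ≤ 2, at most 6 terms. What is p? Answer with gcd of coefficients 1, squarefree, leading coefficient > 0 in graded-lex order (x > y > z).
First, degree: an hourglass — one-sheet hyperboloid; a quadric, so deg p = 2.
Then, symmetries: the x ↦ −x reflection is a symmetry, so x appears only in even powers; the y ↦ −y reflection is a symmetry, so y appears only in even powers; mirror symmetry z ↦ −z ⇒ only even powers of z.
Next, checking where it meets the axes: the surface avoids every integer z-axis point in the box; the y-axis gridline crossings are at y ∈ {-1, 1}.
Finally, fitting integer coefficients to these (and the overall shape) gives p.

3*x^2 + 2*y^2 - 3*z^2 - 2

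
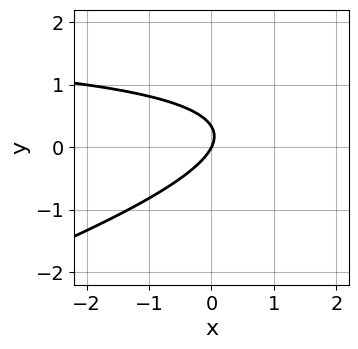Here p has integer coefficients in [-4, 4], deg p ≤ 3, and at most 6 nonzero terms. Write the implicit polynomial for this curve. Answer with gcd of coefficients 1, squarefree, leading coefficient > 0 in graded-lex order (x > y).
1. deg p = 2. No degree-1 curve has this shape.
2. Checking where it meets the axes: it meets the y-axis at y = 0 (among the integer gridlines); it meets the x-axis at x = 0 (among the integer gridlines).
3. Assembling these constraints gives the stated polynomial.

x*y - 3*y^2 - 2*x + y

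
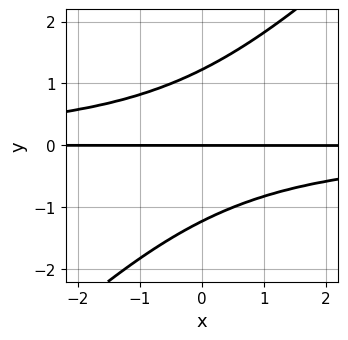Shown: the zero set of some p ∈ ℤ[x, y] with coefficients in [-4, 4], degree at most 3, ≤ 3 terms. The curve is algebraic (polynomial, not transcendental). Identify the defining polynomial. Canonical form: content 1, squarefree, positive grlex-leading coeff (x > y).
2*x*y^2 - 2*y^3 + 3*y

1. deg p = 3. A generic line meets the curve in up to 3 points.
2. Observable constraints: it crosses the y-axis at the gridline y = 0; the visible x-axis segment lies entirely on the curve.
3. The integer polynomial consistent with all of this is the stated p.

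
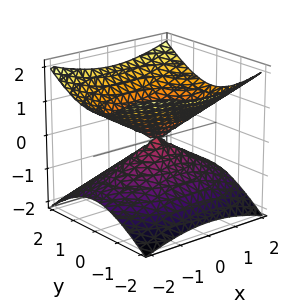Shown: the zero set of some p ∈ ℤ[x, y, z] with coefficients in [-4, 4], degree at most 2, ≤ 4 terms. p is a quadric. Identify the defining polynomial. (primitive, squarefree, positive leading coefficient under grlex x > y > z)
x^2 + 2*y^2 - 3*z^2

deg p = 2.
Symmetries: the y ↦ −y reflection is a symmetry, so y appears only in even powers; the z ↦ −z reflection is a symmetry, so z appears only in even powers; mirror symmetry x ↦ −x ⇒ only even powers of x.
Against the integer gridlines: it crosses the z-axis at the gridline z = 0; it crosses the x-axis at the gridline x = 0; it crosses the y-axis at the gridline y = 0.
Putting this together gives p.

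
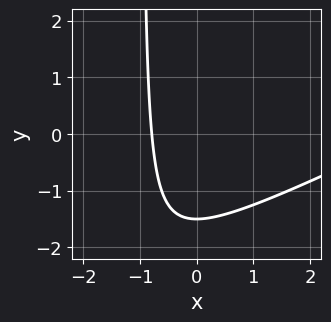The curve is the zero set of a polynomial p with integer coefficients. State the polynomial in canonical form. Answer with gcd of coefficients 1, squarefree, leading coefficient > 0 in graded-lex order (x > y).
x^2 - 2*x*y - 3*x - 2*y - 3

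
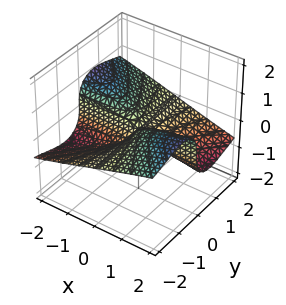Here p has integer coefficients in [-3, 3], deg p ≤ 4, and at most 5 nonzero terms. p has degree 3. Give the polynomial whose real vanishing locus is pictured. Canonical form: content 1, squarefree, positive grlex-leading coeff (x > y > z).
First, the degree is 3 — the shape is more complex than any degree-2 surface.
Next, from the axis intercepts and sections: it meets the z-axis at z = 0 (among the integer gridlines); the visible y-axis segment lies entirely on the surface.
Finally, matching integer coefficients to the picture gives p.

3*y^2*z + 2*z^3 + 2*x*y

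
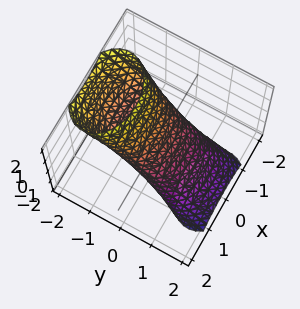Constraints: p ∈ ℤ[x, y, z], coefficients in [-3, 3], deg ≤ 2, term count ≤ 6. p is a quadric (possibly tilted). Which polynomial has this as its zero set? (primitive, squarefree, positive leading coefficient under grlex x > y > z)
1. The degree is 2 — the shape is more complex than any degree-1 surface.
2. Reading off the gridlines: the x-axis gridline crossings are at x ∈ {-1, 1}; among the integer gridlines, it crosses the z-axis at z ∈ {-1, 1}.
3. The integer polynomial consistent with all of this is the stated p.

x^2 + 2*y^2 + 3*y*z + z^2 - 1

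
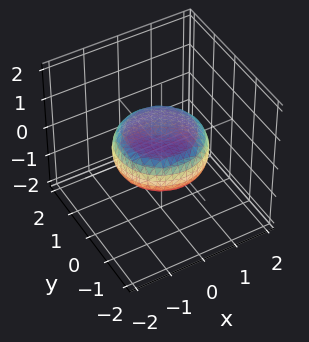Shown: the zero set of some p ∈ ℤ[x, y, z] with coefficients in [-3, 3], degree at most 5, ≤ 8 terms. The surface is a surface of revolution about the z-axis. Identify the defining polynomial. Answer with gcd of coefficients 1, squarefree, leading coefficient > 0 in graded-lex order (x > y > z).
First, deg p = 4.
Then, by symmetry, the z-axis is an axis of rotation, so x and y enter only as x² + y².
Then, from the visible intercepts: a circular section at z = 0 has radius between 1 and 2.
Finally, these observations pin down the coefficients.

x^4 + 2*x^2*y^2 + y^4 - x^2 - y^2 + 3*z^2 - 1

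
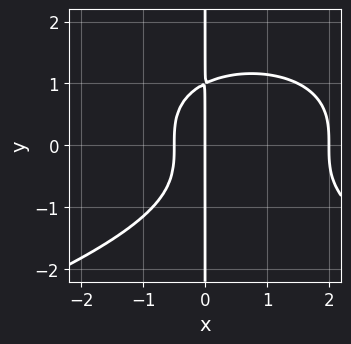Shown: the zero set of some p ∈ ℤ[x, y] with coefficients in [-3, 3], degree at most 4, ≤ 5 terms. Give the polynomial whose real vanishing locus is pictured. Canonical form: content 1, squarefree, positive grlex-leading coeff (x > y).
2*x*y^3 + 2*x^3 - 3*x^2 - 2*x

The degree is 4 — a generic line meets the curve in up to 4 points.
Checking where it meets the axes: among the integer gridlines, it crosses the x-axis at x ∈ {0, 2}; the visible y-axis segment lies entirely on the curve.
Solving for integer coefficients yields p as stated.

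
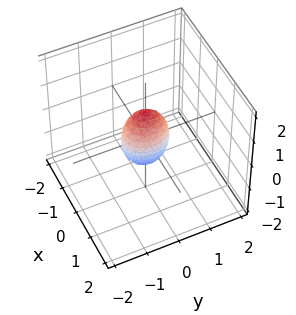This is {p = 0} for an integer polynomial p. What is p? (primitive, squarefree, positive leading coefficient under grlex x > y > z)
3*x^2 + 2*y^2 + z^2 - 1

(a) deg p = 2. Bounded and convex; a quadric.
(b) Symmetries: it's symmetric under z → −z, forcing even powers of z; the y ↦ −y reflection is a symmetry, so y appears only in even powers; it's symmetric under x → −x, forcing even powers of x.
(c) Checking where it meets the axes: among the integer gridlines, it crosses the z-axis at z ∈ {-1, 1}.
(d) The integer polynomial consistent with all of this is the stated p.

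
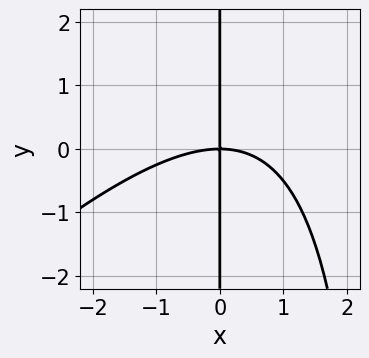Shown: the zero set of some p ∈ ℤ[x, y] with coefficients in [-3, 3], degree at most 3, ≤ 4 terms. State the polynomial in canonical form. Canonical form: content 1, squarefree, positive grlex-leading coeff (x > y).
x^3 - x^2*y + 3*x*y

The degree is 3 — no degree-2 curve has this shape.
Checking where it meets the axes: it meets the x-axis at x = 0 (among the integer gridlines); every point of the y-axis in the box is on the curve.
The integer polynomial consistent with all of this is the stated p.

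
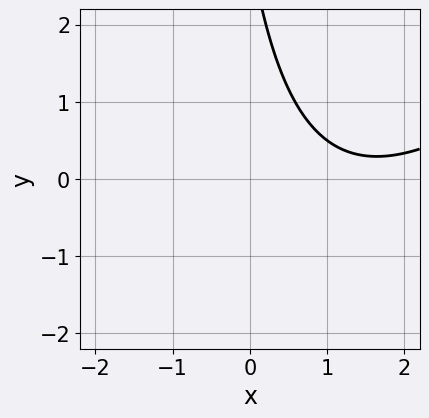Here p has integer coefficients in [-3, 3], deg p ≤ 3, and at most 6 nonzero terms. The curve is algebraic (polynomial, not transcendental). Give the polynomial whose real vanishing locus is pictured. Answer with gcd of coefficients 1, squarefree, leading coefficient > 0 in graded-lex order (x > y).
deg p = 2. A generic line meets the curve in up to 2 points.
From the visible intercepts: the curve avoids every integer y-axis point in the box; it misses every integer gridline on the x-axis.
These observations pin down the coefficients.

x^2 - x*y - 3*x - y + 3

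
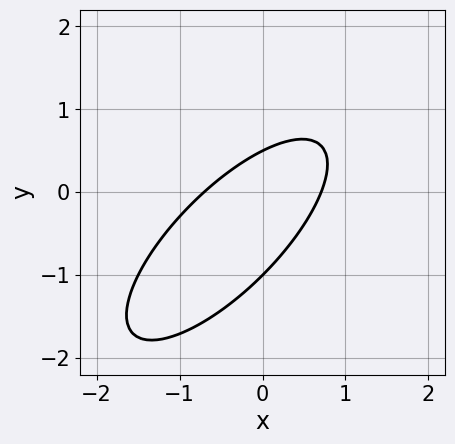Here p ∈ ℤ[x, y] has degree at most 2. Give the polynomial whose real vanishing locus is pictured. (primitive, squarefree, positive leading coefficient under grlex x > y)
deg p = 2. The shape is more complex than any degree-1 curve.
From the visible intercepts: it crosses the y-axis at the gridline y = -1.
Matching integer coefficients to the picture gives p.

2*x^2 - 3*x*y + 2*y^2 + y - 1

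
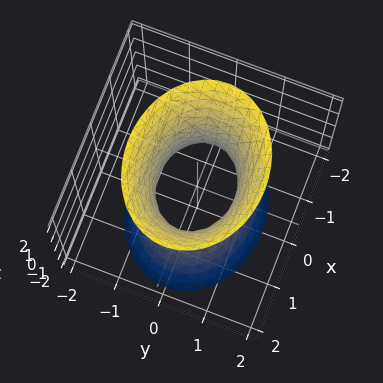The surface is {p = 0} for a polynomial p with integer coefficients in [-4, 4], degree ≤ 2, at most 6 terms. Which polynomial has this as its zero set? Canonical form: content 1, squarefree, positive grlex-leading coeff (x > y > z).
2*x^2 + 3*y^2 - z^2 - 2

1. deg p = 2.
2. Symmetries: the x ↦ −x reflection is a symmetry, so x appears only in even powers; the y ↦ −y reflection is a symmetry, so y appears only in even powers; the z ↦ −z reflection is a symmetry, so z appears only in even powers.
3. From the axis intercepts and sections: among the integer gridlines, it crosses the x-axis at x ∈ {-1, 1}; no z-intercept at any integer in the box.
4. Putting this together gives p.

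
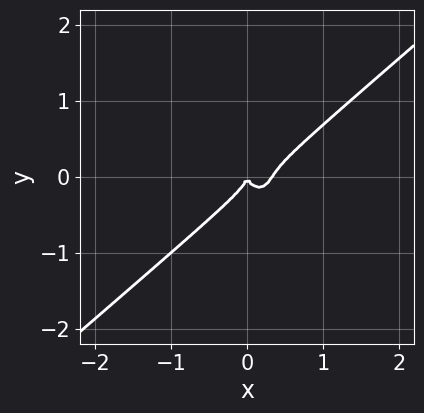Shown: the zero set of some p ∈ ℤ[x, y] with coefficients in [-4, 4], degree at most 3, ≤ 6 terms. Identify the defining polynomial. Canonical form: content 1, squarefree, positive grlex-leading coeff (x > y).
(a) deg p = 3. No degree-2 curve has this shape.
(b) Reading off the gridlines: one x-axis crossing is at x = 0; one y-axis crossing is at y = 0.
(c) Matching integer coefficients to the picture gives p.

3*x^3 - 2*x^2*y - 2*y^3 - x^2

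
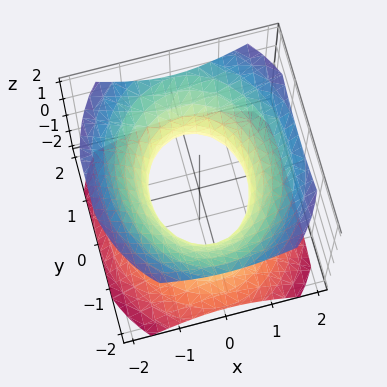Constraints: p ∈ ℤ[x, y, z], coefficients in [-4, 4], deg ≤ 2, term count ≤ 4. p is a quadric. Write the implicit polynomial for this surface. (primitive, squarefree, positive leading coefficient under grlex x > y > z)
1. deg p = 2.
2. Symmetries: mirror symmetry x ↦ −x ⇒ only even powers of x; mirror symmetry z ↦ −z ⇒ only even powers of z; it's symmetric under y → −y, forcing even powers of y.
3. Against the integer gridlines: the x-axis gridline crossings are at x ∈ {-1, 1}; it misses every integer gridline on the z-axis.
4. These observations pin down the coefficients.

3*x^2 + 2*y^2 - 3*z^2 - 3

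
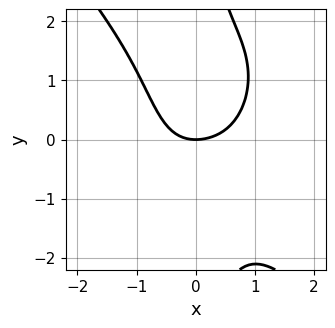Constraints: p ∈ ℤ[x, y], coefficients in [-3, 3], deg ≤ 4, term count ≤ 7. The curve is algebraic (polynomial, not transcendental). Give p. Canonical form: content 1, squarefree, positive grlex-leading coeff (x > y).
(a) Degree: a generic line meets the curve in up to 4 points, so deg p = 4.
(b) From the visible intercepts: it meets the y-axis at y = 0 (among the integer gridlines); it meets the x-axis at x = 0 (among the integer gridlines).
(c) Assembling these constraints gives the stated polynomial.

2*x^4 + x*y^3 - x^3 + 2*x^2 - 3*y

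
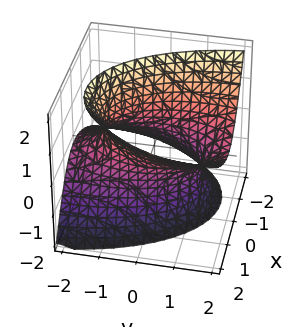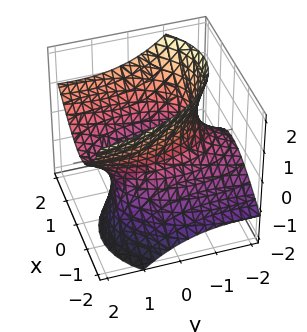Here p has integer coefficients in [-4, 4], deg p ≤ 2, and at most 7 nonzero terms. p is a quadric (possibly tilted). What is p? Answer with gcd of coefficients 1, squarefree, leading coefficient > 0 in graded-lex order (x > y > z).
The degree is 2 — a generic line meets the surface in up to 2 points.
Against the integer gridlines: the x-axis gridline crossings are at x ∈ {-1, 1}; the surface avoids every integer z-axis point in the box.
Together with the visible shape, these determine p as stated.

3*x^2 - 2*x*z + y^2 - 3*y*z - 2*z^2 - 3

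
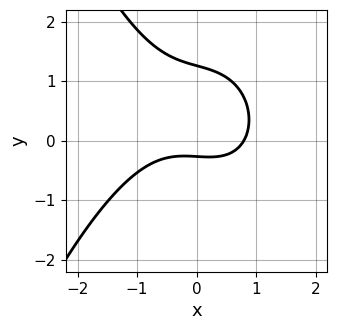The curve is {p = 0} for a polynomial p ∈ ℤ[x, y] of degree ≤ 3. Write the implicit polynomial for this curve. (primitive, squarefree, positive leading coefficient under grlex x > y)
2*x^3 + x*y + 3*y^2 - 3*y - 1

(a) deg p = 3. No degree-2 curve has this shape.
(b) The integer polynomial consistent with all of this is the stated p.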